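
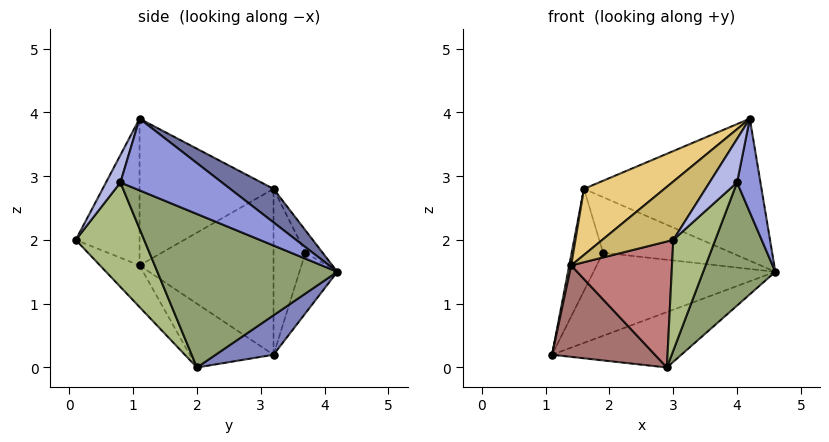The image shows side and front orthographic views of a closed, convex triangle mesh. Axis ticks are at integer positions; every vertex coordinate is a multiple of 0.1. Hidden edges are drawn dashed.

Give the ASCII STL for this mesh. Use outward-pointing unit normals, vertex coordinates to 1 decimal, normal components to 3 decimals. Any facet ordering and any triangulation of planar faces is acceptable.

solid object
 facet normal 0.145 0.594 0.791
  outer loop
   vertex 1.6 3.2 2.8
   vertex 4.2 1.1 3.9
   vertex 4.6 4.2 1.5
  endloop
 endfacet
 facet normal 0.198 0.443 -0.874
  outer loop
   vertex 2.9 2.0 0.0
   vertex 1.1 3.2 0.2
   vertex 4.6 4.2 1.5
  endloop
 endfacet
 facet normal 0.967 -0.223 -0.127
  outer loop
   vertex 4.0 0.8 2.9
   vertex 4.6 4.2 1.5
   vertex 4.2 1.1 3.9
  endloop
 endfacet
 facet normal 0.458 -0.873 0.170
  outer loop
   vertex 4.0 0.8 2.9
   vertex 4.2 1.1 3.9
   vertex 3.0 0.1 2.0
  endloop
 endfacet
 facet normal 0.828 -0.332 -0.452
  outer loop
   vertex 4.0 0.8 2.9
   vertex 2.9 2.0 0.0
   vertex 4.6 4.2 1.5
  endloop
 endfacet
 facet normal 0.750 -0.461 -0.475
  outer loop
   vertex 4.0 0.8 2.9
   vertex 3.0 0.1 2.0
   vertex 2.9 2.0 0.0
  endloop
 endfacet
 facet normal -0.200 0.959 -0.200
  outer loop
   vertex 1.9 3.7 1.8
   vertex 4.6 4.2 1.5
   vertex 1.1 3.2 0.2
  endloop
 endfacet
 facet normal -0.706 0.695 0.136
  outer loop
   vertex 1.9 3.7 1.8
   vertex 1.1 3.2 0.2
   vertex 1.6 3.2 2.8
  endloop
 endfacet
 facet normal -0.121 0.902 0.415
  outer loop
   vertex 1.9 3.7 1.8
   vertex 1.6 3.2 2.8
   vertex 4.6 4.2 1.5
  endloop
 endfacet
 facet normal -0.518 -0.577 0.631
  outer loop
   vertex 1.4 1.1 1.6
   vertex 3.0 0.1 2.0
   vertex 4.2 1.1 3.9
  endloop
 endfacet
 facet normal -0.593 -0.356 0.722
  outer loop
   vertex 1.4 1.1 1.6
   vertex 4.2 1.1 3.9
   vertex 1.6 3.2 2.8
  endloop
 endfacet
 facet normal -0.982 -0.014 0.189
  outer loop
   vertex 1.4 1.1 1.6
   vertex 1.6 3.2 2.8
   vertex 1.1 3.2 0.2
  endloop
 endfacet
 facet normal -0.440 -0.541 -0.717
  outer loop
   vertex 1.4 1.1 1.6
   vertex 1.1 3.2 0.2
   vertex 2.9 2.0 0.0
  endloop
 endfacet
 facet normal -0.276 -0.704 -0.655
  outer loop
   vertex 1.4 1.1 1.6
   vertex 2.9 2.0 0.0
   vertex 3.0 0.1 2.0
  endloop
 endfacet
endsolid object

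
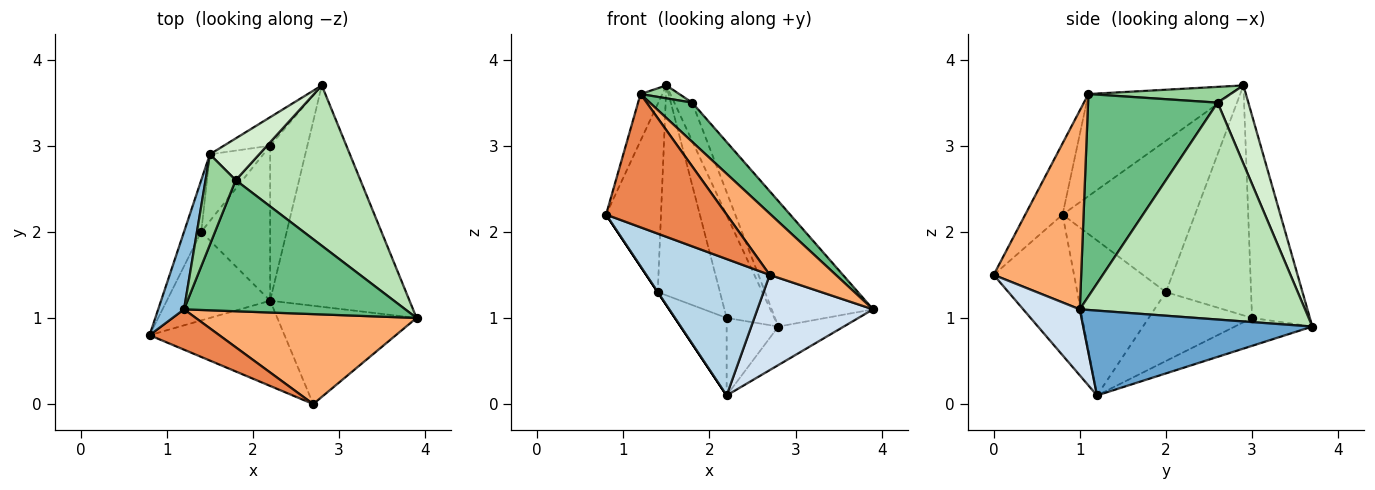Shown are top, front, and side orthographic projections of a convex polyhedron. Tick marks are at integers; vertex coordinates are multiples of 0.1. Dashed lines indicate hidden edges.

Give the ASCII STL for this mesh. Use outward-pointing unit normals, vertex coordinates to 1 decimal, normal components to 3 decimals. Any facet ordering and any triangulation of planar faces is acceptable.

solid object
 facet normal 0.514 0.147 -0.845
  outer loop
   vertex 2.2 1.2 0.1
   vertex 2.8 3.7 0.9
   vertex 3.9 1.0 1.1
  endloop
 endfacet
 facet normal -0.959 0.146 0.243
  outer loop
   vertex 1.2 1.1 3.6
   vertex 1.5 2.9 3.7
   vertex 0.8 0.8 2.2
  endloop
 endfacet
 facet normal -0.483 -0.742 -0.464
  outer loop
   vertex 2.7 0.0 1.5
   vertex 0.8 0.8 2.2
   vertex 2.2 1.2 0.1
  endloop
 endfacet
 facet normal 0.322 -0.659 -0.680
  outer loop
   vertex 2.7 0.0 1.5
   vertex 2.2 1.2 0.1
   vertex 3.9 1.0 1.1
  endloop
 endfacet
 facet normal -0.284 -0.918 0.278
  outer loop
   vertex 2.7 0.0 1.5
   vertex 1.2 1.1 3.6
   vertex 0.8 0.8 2.2
  endloop
 endfacet
 facet normal 0.597 -0.451 0.663
  outer loop
   vertex 2.7 0.0 1.5
   vertex 3.9 1.0 1.1
   vertex 1.2 1.1 3.6
  endloop
 endfacet
 facet normal -0.832 0.000 -0.555
  outer loop
   vertex 1.4 2.0 1.3
   vertex 2.2 1.2 0.1
   vertex 0.8 0.8 2.2
  endloop
 endfacet
 facet normal -0.919 0.381 -0.105
  outer loop
   vertex 1.4 2.0 1.3
   vertex 0.8 0.8 2.2
   vertex 1.5 2.9 3.7
  endloop
 endfacet
 facet normal 0.659 -0.216 0.720
  outer loop
   vertex 1.8 2.6 3.5
   vertex 1.2 1.1 3.6
   vertex 3.9 1.0 1.1
  endloop
 endfacet
 facet normal 0.460 -0.126 0.879
  outer loop
   vertex 1.8 2.6 3.5
   vertex 1.5 2.9 3.7
   vertex 1.2 1.1 3.6
  endloop
 endfacet
 facet normal 0.808 0.363 0.464
  outer loop
   vertex 1.8 2.6 3.5
   vertex 3.9 1.0 1.1
   vertex 2.8 3.7 0.9
  endloop
 endfacet
 facet normal 0.760 0.441 0.479
  outer loop
   vertex 1.8 2.6 3.5
   vertex 2.8 3.7 0.9
   vertex 1.5 2.9 3.7
  endloop
 endfacet
 facet normal -0.557 0.371 -0.743
  outer loop
   vertex 2.2 3.0 1.0
   vertex 2.8 3.7 0.9
   vertex 2.2 1.2 0.1
  endloop
 endfacet
 facet normal -0.667 0.333 -0.667
  outer loop
   vertex 2.2 3.0 1.0
   vertex 2.2 1.2 0.1
   vertex 1.4 2.0 1.3
  endloop
 endfacet
 facet normal -0.760 0.626 -0.174
  outer loop
   vertex 2.2 3.0 1.0
   vertex 1.5 2.9 3.7
   vertex 2.8 3.7 0.9
  endloop
 endfacet
 facet normal -0.794 0.580 -0.184
  outer loop
   vertex 2.2 3.0 1.0
   vertex 1.4 2.0 1.3
   vertex 1.5 2.9 3.7
  endloop
 endfacet
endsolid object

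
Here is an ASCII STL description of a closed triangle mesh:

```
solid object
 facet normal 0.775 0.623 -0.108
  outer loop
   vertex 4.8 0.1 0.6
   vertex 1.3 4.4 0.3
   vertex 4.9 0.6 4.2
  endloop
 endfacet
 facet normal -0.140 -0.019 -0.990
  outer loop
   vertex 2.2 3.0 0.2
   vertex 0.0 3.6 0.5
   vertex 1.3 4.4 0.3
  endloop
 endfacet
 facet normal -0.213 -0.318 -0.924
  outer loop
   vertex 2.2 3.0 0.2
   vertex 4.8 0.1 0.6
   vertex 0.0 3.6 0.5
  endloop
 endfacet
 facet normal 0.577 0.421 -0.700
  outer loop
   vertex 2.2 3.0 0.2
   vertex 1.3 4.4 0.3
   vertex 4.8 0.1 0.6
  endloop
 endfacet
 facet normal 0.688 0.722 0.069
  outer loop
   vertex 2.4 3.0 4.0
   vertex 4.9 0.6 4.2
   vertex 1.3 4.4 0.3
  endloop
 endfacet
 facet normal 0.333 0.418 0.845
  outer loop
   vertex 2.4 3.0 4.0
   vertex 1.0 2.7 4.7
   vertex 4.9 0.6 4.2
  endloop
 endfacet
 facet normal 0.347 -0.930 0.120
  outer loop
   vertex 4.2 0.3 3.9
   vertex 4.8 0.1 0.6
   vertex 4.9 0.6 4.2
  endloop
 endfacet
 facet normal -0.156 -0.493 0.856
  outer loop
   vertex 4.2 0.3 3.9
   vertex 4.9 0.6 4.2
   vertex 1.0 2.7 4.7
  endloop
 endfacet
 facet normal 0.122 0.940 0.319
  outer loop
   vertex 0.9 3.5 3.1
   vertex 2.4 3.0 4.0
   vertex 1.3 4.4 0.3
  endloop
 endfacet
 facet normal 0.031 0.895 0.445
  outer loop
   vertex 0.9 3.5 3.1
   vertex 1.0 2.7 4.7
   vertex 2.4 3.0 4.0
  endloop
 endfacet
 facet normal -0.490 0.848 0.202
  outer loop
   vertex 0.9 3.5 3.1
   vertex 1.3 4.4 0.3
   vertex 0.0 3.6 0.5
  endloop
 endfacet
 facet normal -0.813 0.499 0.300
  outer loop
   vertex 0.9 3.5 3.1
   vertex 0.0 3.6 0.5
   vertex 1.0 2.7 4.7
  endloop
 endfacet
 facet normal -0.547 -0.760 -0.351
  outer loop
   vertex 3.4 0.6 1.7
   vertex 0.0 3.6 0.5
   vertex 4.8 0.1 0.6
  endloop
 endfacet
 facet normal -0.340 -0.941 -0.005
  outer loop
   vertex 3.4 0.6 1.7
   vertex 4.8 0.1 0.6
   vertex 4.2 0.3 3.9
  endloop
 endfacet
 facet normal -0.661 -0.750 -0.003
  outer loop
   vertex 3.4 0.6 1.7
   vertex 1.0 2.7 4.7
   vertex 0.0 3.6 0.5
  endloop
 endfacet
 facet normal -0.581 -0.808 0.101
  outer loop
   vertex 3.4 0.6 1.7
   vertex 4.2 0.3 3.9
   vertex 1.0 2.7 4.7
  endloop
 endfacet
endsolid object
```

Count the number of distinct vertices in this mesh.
10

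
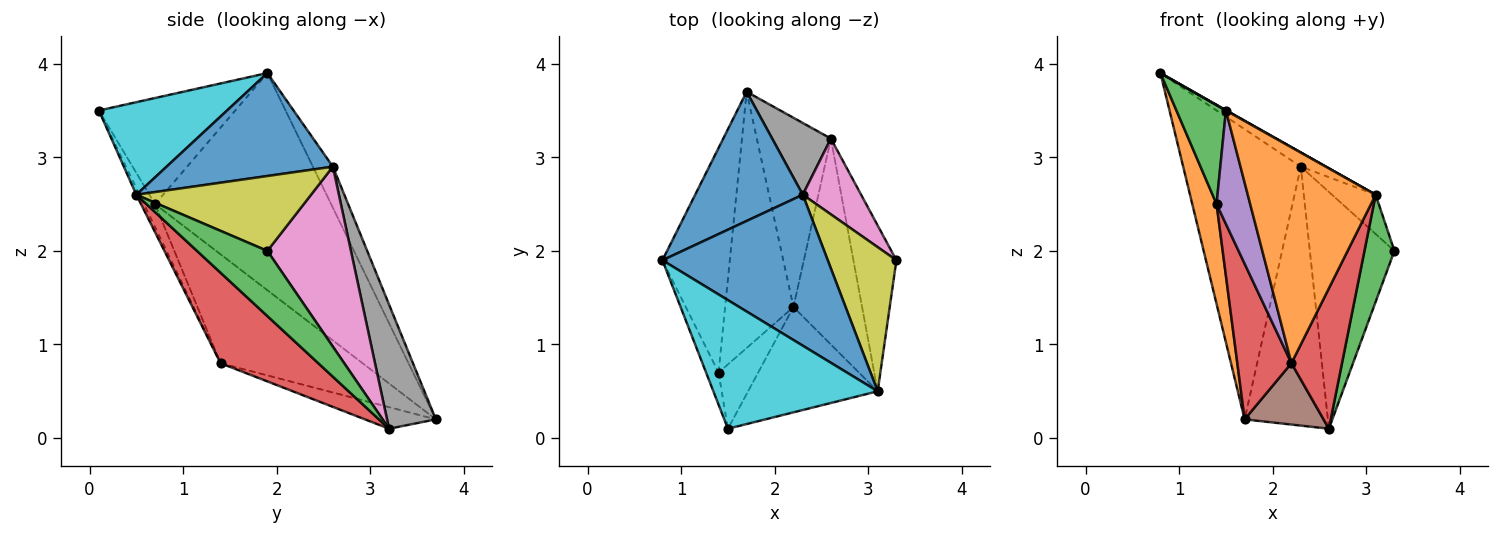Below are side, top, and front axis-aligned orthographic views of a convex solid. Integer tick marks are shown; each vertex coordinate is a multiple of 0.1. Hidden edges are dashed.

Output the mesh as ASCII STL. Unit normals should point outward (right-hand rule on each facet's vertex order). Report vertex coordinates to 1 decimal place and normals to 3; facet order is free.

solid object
 facet normal -0.153 0.903 0.402
  outer loop
   vertex 2.3 2.6 2.9
   vertex 1.7 3.7 0.2
   vertex 0.8 1.9 3.9
  endloop
 endfacet
 facet normal -0.947 -0.131 -0.294
  outer loop
   vertex 1.4 0.7 2.5
   vertex 0.8 1.9 3.9
   vertex 1.7 3.7 0.2
  endloop
 endfacet
 facet normal -0.934 -0.339 -0.110
  outer loop
   vertex 1.4 0.7 2.5
   vertex 1.5 0.1 3.5
   vertex 0.8 1.9 3.9
  endloop
 endfacet
 facet normal -0.806 -0.307 -0.506
  outer loop
   vertex 1.4 0.7 2.5
   vertex 1.7 3.7 0.2
   vertex 2.2 1.4 0.8
  endloop
 endfacet
 facet normal -0.276 -0.836 -0.474
  outer loop
   vertex 1.4 0.7 2.5
   vertex 2.2 1.4 0.8
   vertex 1.5 0.1 3.5
  endloop
 endfacet
 facet normal -0.267 -0.297 -0.917
  outer loop
   vertex 2.6 3.2 0.1
   vertex 2.2 1.4 0.8
   vertex 1.7 3.7 0.2
  endloop
 endfacet
 facet normal 0.685 0.694 0.222
  outer loop
   vertex 2.6 3.2 0.1
   vertex 2.3 2.6 2.9
   vertex 3.3 1.9 2.0
  endloop
 endfacet
 facet normal 0.492 0.839 0.232
  outer loop
   vertex 2.6 3.2 0.1
   vertex 1.7 3.7 0.2
   vertex 2.3 2.6 2.9
  endloop
 endfacet
 facet normal 0.725 0.181 0.665
  outer loop
   vertex 3.1 0.5 2.6
   vertex 3.3 1.9 2.0
   vertex 2.3 2.6 2.9
  endloop
 endfacet
 facet normal 0.491 -0.003 0.871
  outer loop
   vertex 3.1 0.5 2.6
   vertex 0.8 1.9 3.9
   vertex 1.5 0.1 3.5
  endloop
 endfacet
 facet normal 0.527 0.080 0.846
  outer loop
   vertex 3.1 0.5 2.6
   vertex 2.3 2.6 2.9
   vertex 0.8 1.9 3.9
  endloop
 endfacet
 facet normal -0.022 -0.899 -0.438
  outer loop
   vertex 3.1 0.5 2.6
   vertex 1.5 0.1 3.5
   vertex 2.2 1.4 0.8
  endloop
 endfacet
 facet normal 0.787 -0.335 -0.519
  outer loop
   vertex 3.1 0.5 2.6
   vertex 2.6 3.2 0.1
   vertex 3.3 1.9 2.0
  endloop
 endfacet
 facet normal 0.737 -0.381 -0.559
  outer loop
   vertex 3.1 0.5 2.6
   vertex 2.2 1.4 0.8
   vertex 2.6 3.2 0.1
  endloop
 endfacet
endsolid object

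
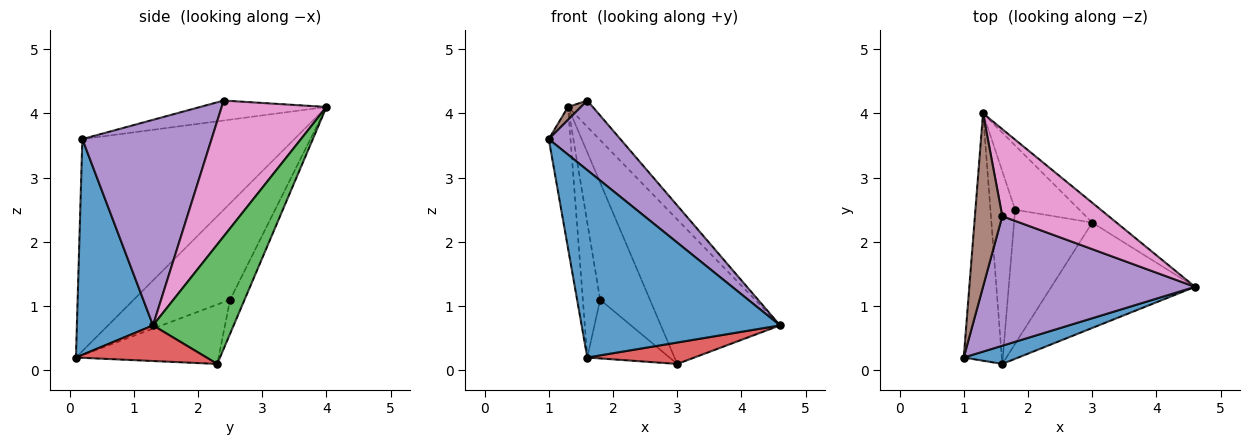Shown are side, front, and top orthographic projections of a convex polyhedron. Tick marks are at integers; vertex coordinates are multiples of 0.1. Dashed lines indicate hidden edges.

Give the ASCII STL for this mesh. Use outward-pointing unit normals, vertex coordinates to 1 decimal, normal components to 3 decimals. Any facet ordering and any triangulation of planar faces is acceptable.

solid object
 facet normal 0.357 -0.930 0.090
  outer loop
   vertex 1.6 0.1 0.2
   vertex 4.6 1.3 0.7
   vertex 1.0 0.2 3.6
  endloop
 endfacet
 facet normal -0.979 0.100 -0.176
  outer loop
   vertex 1.6 0.1 0.2
   vertex 1.0 0.2 3.6
   vertex 1.3 4.0 4.1
  endloop
 endfacet
 facet normal 0.557 0.823 -0.113
  outer loop
   vertex 3.0 2.3 0.1
   vertex 1.3 4.0 4.1
   vertex 4.6 1.3 0.7
  endloop
 endfacet
 facet normal 0.236 -0.194 -0.952
  outer loop
   vertex 3.0 2.3 0.1
   vertex 4.6 1.3 0.7
   vertex 1.6 0.1 0.2
  endloop
 endfacet
 facet normal 0.650 -0.360 0.670
  outer loop
   vertex 1.6 2.4 4.2
   vertex 1.0 0.2 3.6
   vertex 4.6 1.3 0.7
  endloop
 endfacet
 facet normal -0.588 -0.060 0.807
  outer loop
   vertex 1.6 2.4 4.2
   vertex 1.3 4.0 4.1
   vertex 1.0 0.2 3.6
  endloop
 endfacet
 facet normal 0.774 0.183 0.606
  outer loop
   vertex 1.6 2.4 4.2
   vertex 4.6 1.3 0.7
   vertex 1.3 4.0 4.1
  endloop
 endfacet
 facet normal -0.954 0.171 -0.245
  outer loop
   vertex 1.8 2.5 1.1
   vertex 1.6 0.1 0.2
   vertex 1.3 4.0 4.1
  endloop
 endfacet
 facet normal -0.247 0.850 -0.466
  outer loop
   vertex 1.8 2.5 1.1
   vertex 1.3 4.0 4.1
   vertex 3.0 2.3 0.1
  endloop
 endfacet
 facet normal -0.571 0.329 -0.752
  outer loop
   vertex 1.8 2.5 1.1
   vertex 3.0 2.3 0.1
   vertex 1.6 0.1 0.2
  endloop
 endfacet
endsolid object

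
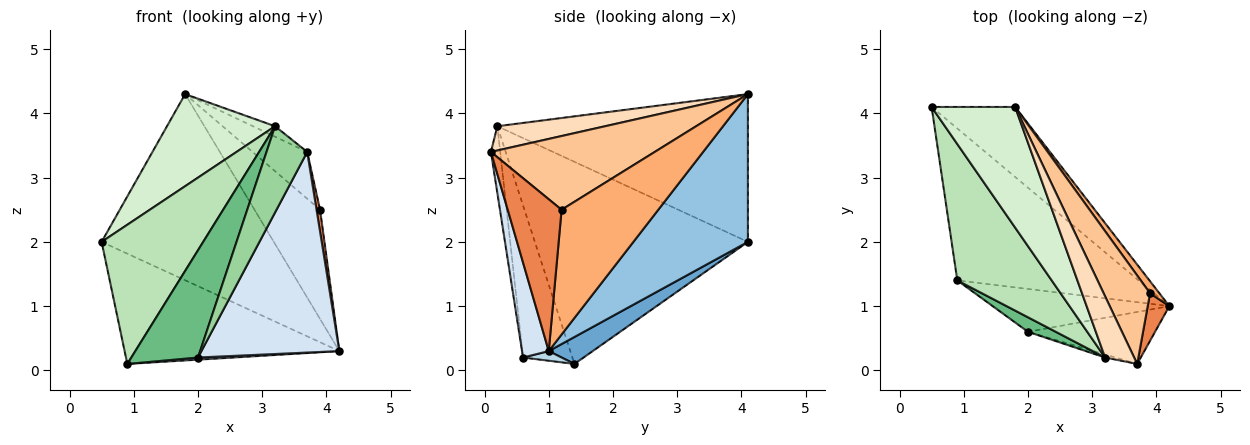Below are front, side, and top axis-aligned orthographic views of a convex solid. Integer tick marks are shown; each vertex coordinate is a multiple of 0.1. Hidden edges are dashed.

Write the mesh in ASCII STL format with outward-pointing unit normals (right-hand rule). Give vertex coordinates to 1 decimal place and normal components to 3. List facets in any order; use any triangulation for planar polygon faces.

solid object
 facet normal 0.119 0.583 -0.804
  outer loop
   vertex 0.9 1.4 0.1
   vertex 0.5 4.1 2.0
   vertex 4.2 1.0 0.3
  endloop
 endfacet
 facet normal 0.529 0.795 -0.299
  outer loop
   vertex 1.8 4.1 4.3
   vertex 4.2 1.0 0.3
   vertex 0.5 4.1 2.0
  endloop
 endfacet
 facet normal 0.054 -0.050 -0.997
  outer loop
   vertex 2.0 0.6 0.2
   vertex 0.9 1.4 0.1
   vertex 4.2 1.0 0.3
  endloop
 endfacet
 facet normal 0.184 -0.951 -0.247
  outer loop
   vertex 2.0 0.6 0.2
   vertex 4.2 1.0 0.3
   vertex 3.7 0.1 3.4
  endloop
 endfacet
 facet normal 0.988 -0.065 0.141
  outer loop
   vertex 3.9 1.2 2.5
   vertex 3.7 0.1 3.4
   vertex 4.2 1.0 0.3
  endloop
 endfacet
 facet normal 0.826 0.560 0.062
  outer loop
   vertex 3.9 1.2 2.5
   vertex 4.2 1.0 0.3
   vertex 1.8 4.1 4.3
  endloop
 endfacet
 facet normal 0.814 0.271 0.513
  outer loop
   vertex 3.9 1.2 2.5
   vertex 1.8 4.1 4.3
   vertex 3.7 0.1 3.4
  endloop
 endfacet
 facet normal 0.635 0.130 0.761
  outer loop
   vertex 3.2 0.2 3.8
   vertex 3.7 0.1 3.4
   vertex 1.8 4.1 4.3
  endloop
 endfacet
 facet normal -0.591 -0.799 0.108
  outer loop
   vertex 3.2 0.2 3.8
   vertex 0.9 1.4 0.1
   vertex 2.0 0.6 0.2
  endloop
 endfacet
 facet normal -0.222 -0.974 -0.034
  outer loop
   vertex 3.2 0.2 3.8
   vertex 2.0 0.6 0.2
   vertex 3.7 0.1 3.4
  endloop
 endfacet
 facet normal -0.832 -0.397 0.388
  outer loop
   vertex 3.2 0.2 3.8
   vertex 0.5 4.1 2.0
   vertex 0.9 1.4 0.1
  endloop
 endfacet
 facet normal -0.815 -0.352 0.461
  outer loop
   vertex 3.2 0.2 3.8
   vertex 1.8 4.1 4.3
   vertex 0.5 4.1 2.0
  endloop
 endfacet
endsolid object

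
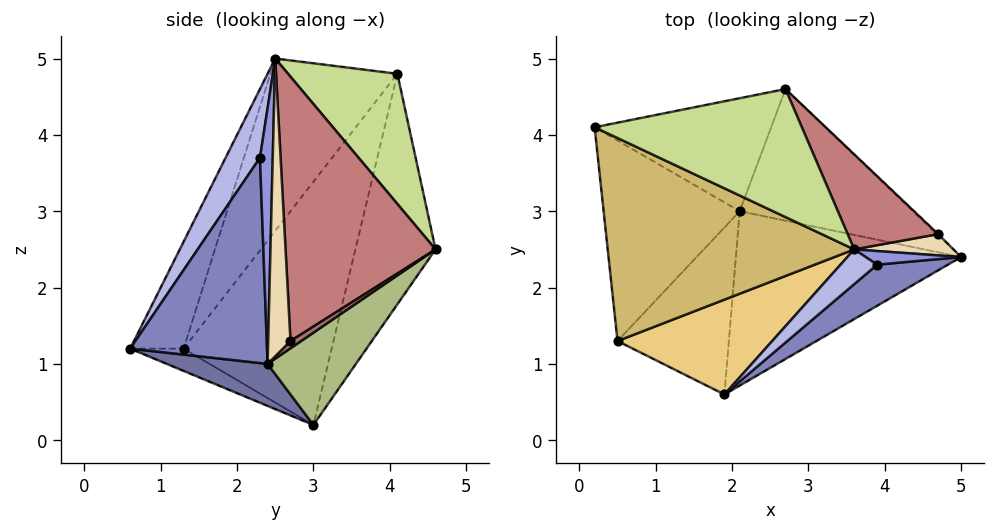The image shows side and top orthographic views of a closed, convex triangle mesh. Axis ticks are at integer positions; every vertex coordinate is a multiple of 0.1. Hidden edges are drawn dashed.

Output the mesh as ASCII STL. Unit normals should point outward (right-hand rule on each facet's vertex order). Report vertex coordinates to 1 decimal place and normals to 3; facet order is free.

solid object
 facet normal 0.169 -0.391 -0.905
  outer loop
   vertex 2.1 3.0 0.2
   vertex 5.0 2.4 1.0
   vertex 1.9 0.6 1.2
  endloop
 endfacet
 facet normal 0.503 -0.847 0.174
  outer loop
   vertex 3.9 2.3 3.7
   vertex 1.9 0.6 1.2
   vertex 5.0 2.4 1.0
  endloop
 endfacet
 facet normal 0.708 -0.655 0.264
  outer loop
   vertex 3.9 2.3 3.7
   vertex 5.0 2.4 1.0
   vertex 3.6 2.5 5.0
  endloop
 endfacet
 facet normal 0.442 -0.866 0.235
  outer loop
   vertex 3.9 2.3 3.7
   vertex 3.6 2.5 5.0
   vertex 1.9 0.6 1.2
  endloop
 endfacet
 facet normal -0.515 0.761 -0.395
  outer loop
   vertex 2.7 4.6 2.5
   vertex 2.1 3.0 0.2
   vertex 0.2 4.1 4.8
  endloop
 endfacet
 facet normal 0.317 0.738 -0.596
  outer loop
   vertex 2.7 4.6 2.5
   vertex 5.0 2.4 1.0
   vertex 2.1 3.0 0.2
  endloop
 endfacet
 facet normal 0.335 0.777 0.533
  outer loop
   vertex 2.7 4.6 2.5
   vertex 0.2 4.1 4.8
   vertex 3.6 2.5 5.0
  endloop
 endfacet
 facet normal -0.770 0.471 -0.431
  outer loop
   vertex 0.5 1.3 1.2
   vertex 0.2 4.1 4.8
   vertex 2.1 3.0 0.2
  endloop
 endfacet
 facet normal -0.183 -0.365 -0.913
  outer loop
   vertex 0.5 1.3 1.2
   vertex 2.1 3.0 0.2
   vertex 1.9 0.6 1.2
  endloop
 endfacet
 facet normal -0.383 -0.744 0.547
  outer loop
   vertex 0.5 1.3 1.2
   vertex 3.6 2.5 5.0
   vertex 0.2 4.1 4.8
  endloop
 endfacet
 facet normal -0.375 -0.751 0.543
  outer loop
   vertex 0.5 1.3 1.2
   vertex 1.9 0.6 1.2
   vertex 3.6 2.5 5.0
  endloop
 endfacet
 facet normal 0.802 0.535 0.267
  outer loop
   vertex 4.7 2.7 1.3
   vertex 3.6 2.5 5.0
   vertex 5.0 2.4 1.0
  endloop
 endfacet
 facet normal 0.656 0.749 -0.094
  outer loop
   vertex 4.7 2.7 1.3
   vertex 5.0 2.4 1.0
   vertex 2.7 4.6 2.5
  endloop
 endfacet
 facet normal 0.742 0.620 0.254
  outer loop
   vertex 4.7 2.7 1.3
   vertex 2.7 4.6 2.5
   vertex 3.6 2.5 5.0
  endloop
 endfacet
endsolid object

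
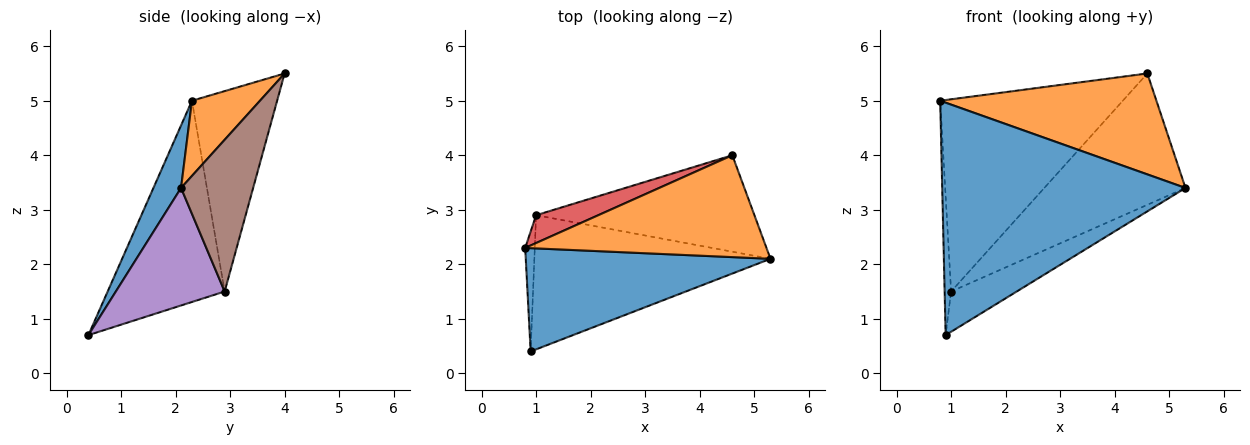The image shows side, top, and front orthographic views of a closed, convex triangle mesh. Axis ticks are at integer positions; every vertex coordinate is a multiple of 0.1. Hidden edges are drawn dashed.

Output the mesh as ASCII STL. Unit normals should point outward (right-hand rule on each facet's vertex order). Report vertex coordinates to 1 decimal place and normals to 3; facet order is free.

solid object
 facet normal 0.103 -0.909 0.404
  outer loop
   vertex 0.9 0.4 0.7
   vertex 5.3 2.1 3.4
   vertex 0.8 2.3 5.0
  endloop
 endfacet
 facet normal 0.216 -0.687 0.694
  outer loop
   vertex 4.6 4.0 5.5
   vertex 0.8 2.3 5.0
   vertex 5.3 2.1 3.4
  endloop
 endfacet
 facet normal -0.997 0.055 -0.048
  outer loop
   vertex 1.0 2.9 1.5
   vertex 0.9 0.4 0.7
   vertex 0.8 2.3 5.0
  endloop
 endfacet
 facet normal -0.419 0.899 0.130
  outer loop
   vertex 1.0 2.9 1.5
   vertex 0.8 2.3 5.0
   vertex 4.6 4.0 5.5
  endloop
 endfacet
 facet normal 0.430 0.259 -0.865
  outer loop
   vertex 1.0 2.9 1.5
   vertex 5.3 2.1 3.4
   vertex 0.9 0.4 0.7
  endloop
 endfacet
 facet normal 0.381 0.745 -0.547
  outer loop
   vertex 1.0 2.9 1.5
   vertex 4.6 4.0 5.5
   vertex 5.3 2.1 3.4
  endloop
 endfacet
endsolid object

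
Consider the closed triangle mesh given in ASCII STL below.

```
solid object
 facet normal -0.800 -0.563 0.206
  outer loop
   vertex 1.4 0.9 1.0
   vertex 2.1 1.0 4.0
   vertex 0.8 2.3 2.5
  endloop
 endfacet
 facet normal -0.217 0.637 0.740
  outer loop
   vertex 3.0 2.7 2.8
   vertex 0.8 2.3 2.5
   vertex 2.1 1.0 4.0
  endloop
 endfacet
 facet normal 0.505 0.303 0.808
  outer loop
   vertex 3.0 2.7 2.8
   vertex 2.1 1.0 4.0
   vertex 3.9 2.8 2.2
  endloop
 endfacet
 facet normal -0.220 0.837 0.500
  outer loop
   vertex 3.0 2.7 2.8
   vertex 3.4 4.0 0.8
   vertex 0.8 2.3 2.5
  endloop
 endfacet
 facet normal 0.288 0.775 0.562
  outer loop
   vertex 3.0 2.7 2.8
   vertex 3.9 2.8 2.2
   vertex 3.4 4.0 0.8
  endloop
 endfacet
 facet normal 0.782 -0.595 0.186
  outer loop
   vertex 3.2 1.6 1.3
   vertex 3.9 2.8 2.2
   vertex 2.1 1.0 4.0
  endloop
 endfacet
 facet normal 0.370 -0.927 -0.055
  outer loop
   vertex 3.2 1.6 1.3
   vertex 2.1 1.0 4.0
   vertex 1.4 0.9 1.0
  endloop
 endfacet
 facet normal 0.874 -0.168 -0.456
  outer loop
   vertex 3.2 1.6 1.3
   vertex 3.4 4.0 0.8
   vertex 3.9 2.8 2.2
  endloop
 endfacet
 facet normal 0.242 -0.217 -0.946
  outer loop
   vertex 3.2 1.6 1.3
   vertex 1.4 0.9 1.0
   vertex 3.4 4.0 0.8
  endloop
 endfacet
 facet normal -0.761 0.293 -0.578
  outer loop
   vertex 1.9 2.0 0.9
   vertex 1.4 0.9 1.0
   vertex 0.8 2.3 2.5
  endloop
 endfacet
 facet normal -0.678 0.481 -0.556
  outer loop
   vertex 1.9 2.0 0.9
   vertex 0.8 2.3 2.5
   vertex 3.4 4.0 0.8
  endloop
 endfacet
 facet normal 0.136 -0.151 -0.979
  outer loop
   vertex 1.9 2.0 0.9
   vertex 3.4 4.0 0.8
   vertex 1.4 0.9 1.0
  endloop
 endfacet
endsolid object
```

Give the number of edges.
18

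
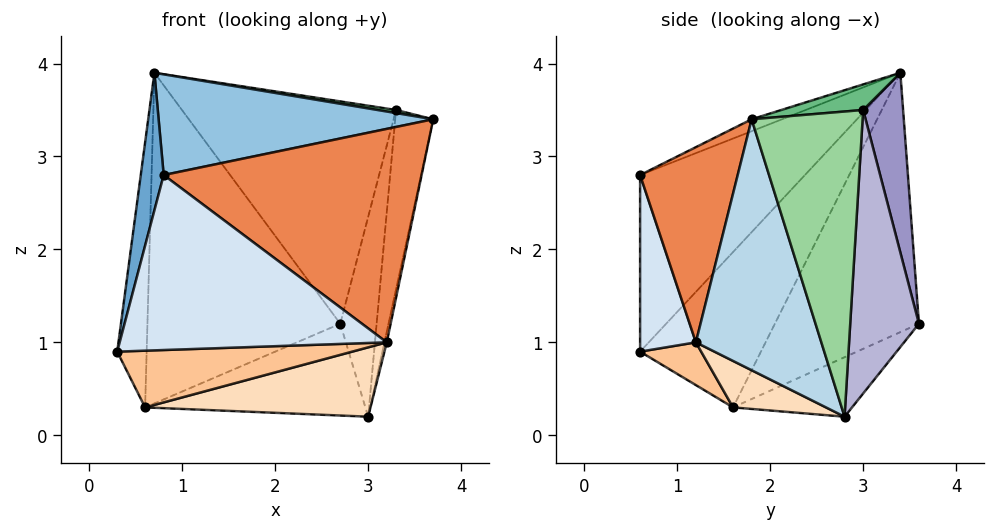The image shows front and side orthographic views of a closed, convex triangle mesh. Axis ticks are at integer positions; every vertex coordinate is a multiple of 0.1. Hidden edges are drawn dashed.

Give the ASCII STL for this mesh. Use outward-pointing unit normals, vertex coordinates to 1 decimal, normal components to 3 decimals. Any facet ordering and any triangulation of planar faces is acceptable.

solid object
 facet normal -0.958 -0.133 0.252
  outer loop
   vertex 0.8 0.6 2.8
   vertex 0.7 3.4 3.9
   vertex 0.3 0.6 0.9
  endloop
 endfacet
 facet normal -0.041 -0.367 0.929
  outer loop
   vertex 0.8 0.6 2.8
   vertex 3.7 1.8 3.4
   vertex 0.7 3.4 3.9
  endloop
 endfacet
 facet normal 0.978 0.018 -0.208
  outer loop
   vertex 3.2 1.2 1.0
   vertex 3.0 2.8 0.2
   vertex 3.7 1.8 3.4
  endloop
 endfacet
 facet normal 0.204 -0.977 -0.054
  outer loop
   vertex 3.2 1.2 1.0
   vertex 0.8 0.6 2.8
   vertex 0.3 0.6 0.9
  endloop
 endfacet
 facet normal 0.349 -0.924 0.158
  outer loop
   vertex 3.2 1.2 1.0
   vertex 3.7 1.8 3.4
   vertex 0.8 0.6 2.8
  endloop
 endfacet
 facet normal -0.968 0.236 -0.091
  outer loop
   vertex 0.6 1.6 0.3
   vertex 0.3 0.6 0.9
   vertex 0.7 3.4 3.9
  endloop
 endfacet
 facet normal 0.140 -0.540 -0.830
  outer loop
   vertex 0.6 1.6 0.3
   vertex 3.2 1.2 1.0
   vertex 0.3 0.6 0.9
  endloop
 endfacet
 facet normal 0.174 -0.423 -0.889
  outer loop
   vertex 0.6 1.6 0.3
   vertex 3.0 2.8 0.2
   vertex 3.2 1.2 1.0
  endloop
 endfacet
 facet normal 0.147 -0.033 0.989
  outer loop
   vertex 3.3 3.0 3.5
   vertex 0.7 3.4 3.9
   vertex 3.7 1.8 3.4
  endloop
 endfacet
 facet normal 0.941 0.322 -0.105
  outer loop
   vertex 3.3 3.0 3.5
   vertex 3.7 1.8 3.4
   vertex 3.0 2.8 0.2
  endloop
 endfacet
 facet normal -0.559 0.748 -0.358
  outer loop
   vertex 2.7 3.6 1.2
   vertex 0.6 1.6 0.3
   vertex 0.7 3.4 3.9
  endloop
 endfacet
 facet normal -0.363 0.672 -0.646
  outer loop
   vertex 2.7 3.6 1.2
   vertex 3.0 2.8 0.2
   vertex 0.6 1.6 0.3
  endloop
 endfacet
 facet normal 0.179 0.962 0.204
  outer loop
   vertex 2.7 3.6 1.2
   vertex 0.7 3.4 3.9
   vertex 3.3 3.0 3.5
  endloop
 endfacet
 facet normal 0.879 0.465 -0.108
  outer loop
   vertex 2.7 3.6 1.2
   vertex 3.3 3.0 3.5
   vertex 3.0 2.8 0.2
  endloop
 endfacet
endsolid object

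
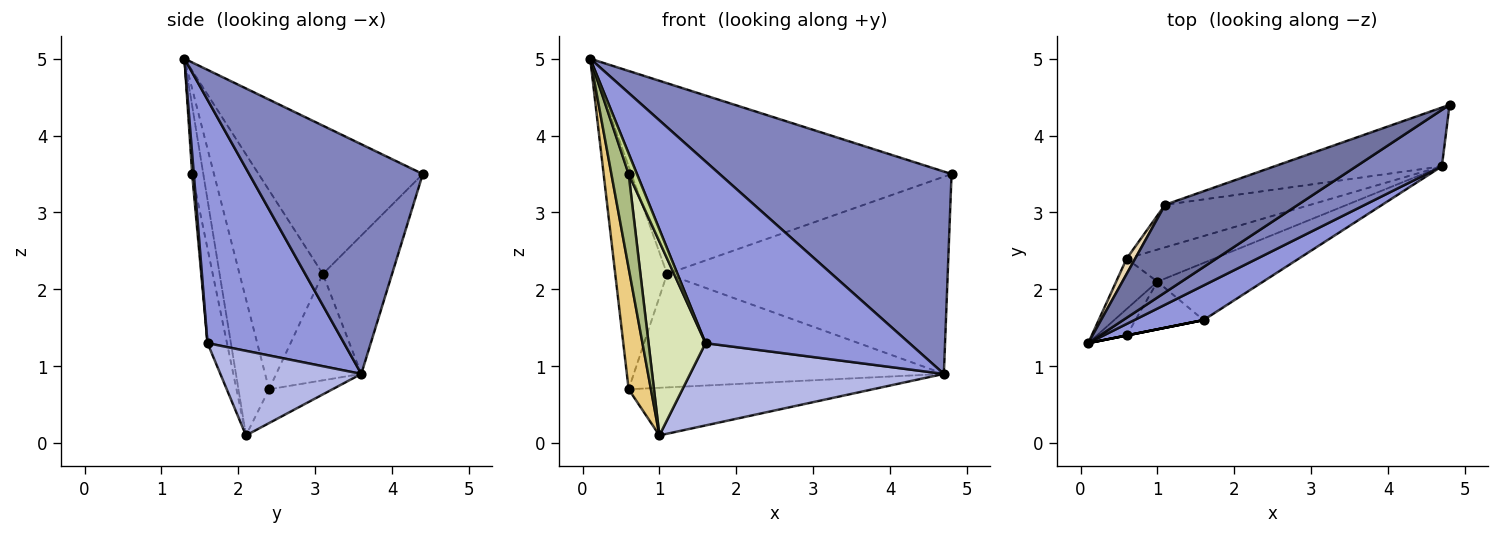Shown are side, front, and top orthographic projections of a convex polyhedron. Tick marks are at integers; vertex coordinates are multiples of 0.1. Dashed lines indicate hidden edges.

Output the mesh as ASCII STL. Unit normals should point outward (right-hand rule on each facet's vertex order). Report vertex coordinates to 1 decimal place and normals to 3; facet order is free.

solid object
 facet normal -0.422 0.824 0.379
  outer loop
   vertex 1.1 3.1 2.2
   vertex 0.1 1.3 5.0
   vertex 4.8 4.4 3.5
  endloop
 endfacet
 facet normal 0.585 -0.781 0.218
  outer loop
   vertex 4.7 3.6 0.9
   vertex 4.8 4.4 3.5
   vertex 0.1 1.3 5.0
  endloop
 endfacet
 facet normal 0.550 -0.821 0.156
  outer loop
   vertex 4.7 3.6 0.9
   vertex 0.1 1.3 5.0
   vertex 1.6 1.6 1.3
  endloop
 endfacet
 facet normal 0.415 -0.747 -0.519
  outer loop
   vertex 4.7 3.6 0.9
   vertex 1.6 1.6 1.3
   vertex 1.0 2.1 0.1
  endloop
 endfacet
 facet normal -0.230 0.933 -0.278
  outer loop
   vertex 4.7 3.6 0.9
   vertex 1.1 3.1 2.2
   vertex 4.8 4.4 3.5
  endloop
 endfacet
 facet normal -0.528 -0.818 -0.230
  outer loop
   vertex 0.6 1.4 3.5
   vertex 0.1 1.3 5.0
   vertex 1.0 2.1 0.1
  endloop
 endfacet
 facet normal 0.196 -0.981 0.000
  outer loop
   vertex 0.6 1.4 3.5
   vertex 1.6 1.6 1.3
   vertex 0.1 1.3 5.0
  endloop
 endfacet
 facet normal -0.315 -0.922 -0.227
  outer loop
   vertex 0.6 1.4 3.5
   vertex 1.0 2.1 0.1
   vertex 1.6 1.6 1.3
  endloop
 endfacet
 facet normal -0.211 0.811 -0.546
  outer loop
   vertex 0.6 2.4 0.7
   vertex 4.7 3.6 0.9
   vertex 1.0 2.1 0.1
  endloop
 endfacet
 facet normal -0.249 0.907 -0.340
  outer loop
   vertex 0.6 2.4 0.7
   vertex 1.1 3.1 2.2
   vertex 4.7 3.6 0.9
  endloop
 endfacet
 facet normal -0.785 -0.572 -0.238
  outer loop
   vertex 0.6 2.4 0.7
   vertex 1.0 2.1 0.1
   vertex 0.1 1.3 5.0
  endloop
 endfacet
 facet normal -0.848 0.528 0.036
  outer loop
   vertex 0.6 2.4 0.7
   vertex 0.1 1.3 5.0
   vertex 1.1 3.1 2.2
  endloop
 endfacet
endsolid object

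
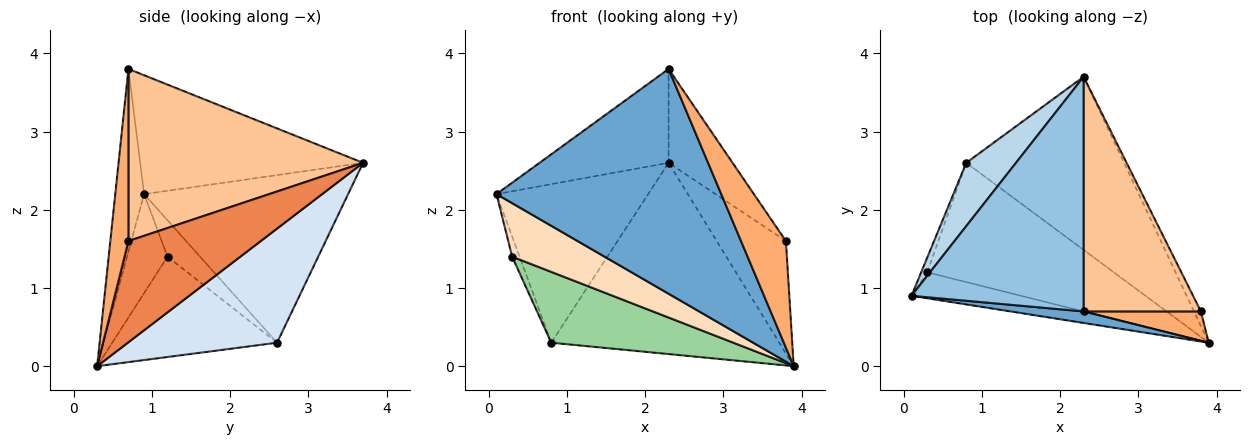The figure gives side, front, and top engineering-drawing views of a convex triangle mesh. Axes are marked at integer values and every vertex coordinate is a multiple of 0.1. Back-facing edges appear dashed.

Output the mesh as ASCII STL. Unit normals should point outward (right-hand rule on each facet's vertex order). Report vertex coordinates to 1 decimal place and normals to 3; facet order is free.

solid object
 facet normal -0.127 -0.991 0.051
  outer loop
   vertex 2.3 0.7 3.8
   vertex 0.1 0.9 2.2
   vertex 3.9 0.3 0.0
  endloop
 endfacet
 facet normal -0.540 0.313 0.781
  outer loop
   vertex 2.3 0.7 3.8
   vertex 2.3 3.7 2.6
   vertex 0.1 0.9 2.2
  endloop
 endfacet
 facet normal -0.781 0.580 0.232
  outer loop
   vertex 0.8 2.6 0.3
   vertex 0.1 0.9 2.2
   vertex 2.3 3.7 2.6
  endloop
 endfacet
 facet normal 0.437 0.667 -0.604
  outer loop
   vertex 0.8 2.6 0.3
   vertex 2.3 3.7 2.6
   vertex 3.9 0.3 0.0
  endloop
 endfacet
 facet normal 0.885 0.462 -0.060
  outer loop
   vertex 3.8 0.7 1.6
   vertex 3.9 0.3 0.0
   vertex 2.3 3.7 2.6
  endloop
 endfacet
 facet normal 0.363 -0.898 0.247
  outer loop
   vertex 3.8 0.7 1.6
   vertex 2.3 0.7 3.8
   vertex 3.9 0.3 0.0
  endloop
 endfacet
 facet normal 0.806 0.220 0.550
  outer loop
   vertex 3.8 0.7 1.6
   vertex 2.3 3.7 2.6
   vertex 2.3 0.7 3.8
  endloop
 endfacet
 facet normal -0.367 -0.837 -0.406
  outer loop
   vertex 0.3 1.2 1.4
   vertex 3.9 0.3 0.0
   vertex 0.1 0.9 2.2
  endloop
 endfacet
 facet normal -0.963 0.219 -0.158
  outer loop
   vertex 0.3 1.2 1.4
   vertex 0.1 0.9 2.2
   vertex 0.8 2.6 0.3
  endloop
 endfacet
 facet normal -0.419 -0.463 -0.781
  outer loop
   vertex 0.3 1.2 1.4
   vertex 0.8 2.6 0.3
   vertex 3.9 0.3 0.0
  endloop
 endfacet
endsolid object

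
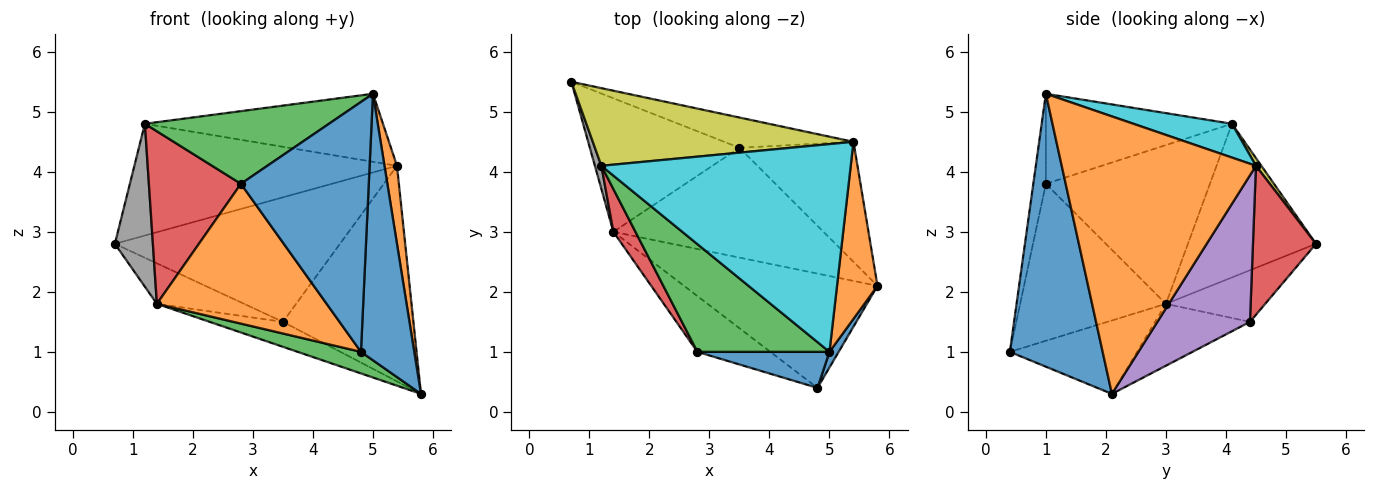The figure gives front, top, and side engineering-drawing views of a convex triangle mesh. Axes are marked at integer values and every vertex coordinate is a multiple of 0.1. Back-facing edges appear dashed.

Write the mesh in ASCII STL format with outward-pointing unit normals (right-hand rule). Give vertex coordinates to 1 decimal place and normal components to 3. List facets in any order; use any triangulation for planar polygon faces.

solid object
 facet normal 0.867 -0.498 0.029
  outer loop
   vertex 5.0 1.0 5.3
   vertex 4.8 0.4 1.0
   vertex 5.8 2.1 0.3
  endloop
 endfacet
 facet normal 0.988 -0.063 0.144
  outer loop
   vertex 5.4 4.5 4.1
   vertex 5.0 1.0 5.3
   vertex 5.8 2.1 0.3
  endloop
 endfacet
 facet normal -0.349 -0.174 -0.921
  outer loop
   vertex 1.4 3.0 1.8
   vertex 5.8 2.1 0.3
   vertex 4.8 0.4 1.0
  endloop
 endfacet
 facet normal 0.263 0.938 -0.228
  outer loop
   vertex 3.5 4.4 1.5
   vertex 0.7 5.5 2.8
   vertex 5.4 4.5 4.1
  endloop
 endfacet
 facet normal 0.527 0.743 -0.414
  outer loop
   vertex 3.5 4.4 1.5
   vertex 5.4 4.5 4.1
   vertex 5.8 2.1 0.3
  endloop
 endfacet
 facet normal -0.314 0.276 -0.909
  outer loop
   vertex 3.5 4.4 1.5
   vertex 1.4 3.0 1.8
   vertex 0.7 5.5 2.8
  endloop
 endfacet
 facet normal -0.276 0.213 -0.937
  outer loop
   vertex 3.5 4.4 1.5
   vertex 5.8 2.1 0.3
   vertex 1.4 3.0 1.8
  endloop
 endfacet
 facet normal -0.958 -0.284 0.040
  outer loop
   vertex 1.2 4.1 4.8
   vertex 0.7 5.5 2.8
   vertex 1.4 3.0 1.8
  endloop
 endfacet
 facet normal 0.017 0.821 0.571
  outer loop
   vertex 1.2 4.1 4.8
   vertex 5.4 4.5 4.1
   vertex 0.7 5.5 2.8
  endloop
 endfacet
 facet normal 0.128 0.309 0.943
  outer loop
   vertex 1.2 4.1 4.8
   vertex 5.0 1.0 5.3
   vertex 5.4 4.5 4.1
  endloop
 endfacet
 facet normal -0.097 -0.985 0.142
  outer loop
   vertex 2.8 1.0 3.8
   vertex 4.8 0.4 1.0
   vertex 5.0 1.0 5.3
  endloop
 endfacet
 facet normal -0.623 -0.726 -0.290
  outer loop
   vertex 2.8 1.0 3.8
   vertex 1.4 3.0 1.8
   vertex 4.8 0.4 1.0
  endloop
 endfacet
 facet normal -0.492 -0.487 0.722
  outer loop
   vertex 2.8 1.0 3.8
   vertex 5.0 1.0 5.3
   vertex 1.2 4.1 4.8
  endloop
 endfacet
 facet normal -0.866 -0.486 0.120
  outer loop
   vertex 2.8 1.0 3.8
   vertex 1.2 4.1 4.8
   vertex 1.4 3.0 1.8
  endloop
 endfacet
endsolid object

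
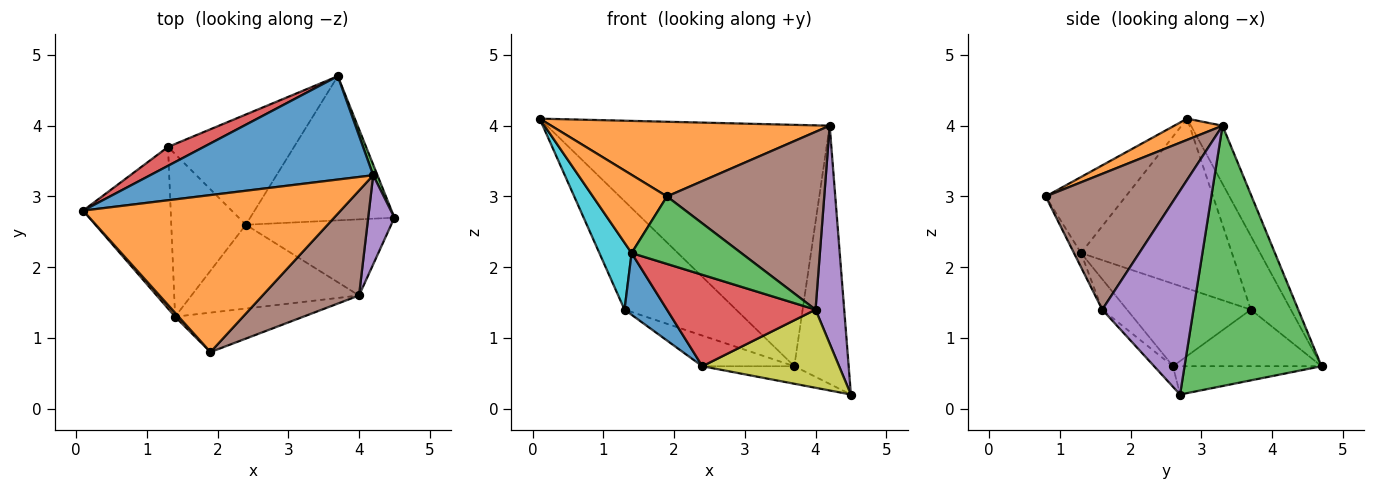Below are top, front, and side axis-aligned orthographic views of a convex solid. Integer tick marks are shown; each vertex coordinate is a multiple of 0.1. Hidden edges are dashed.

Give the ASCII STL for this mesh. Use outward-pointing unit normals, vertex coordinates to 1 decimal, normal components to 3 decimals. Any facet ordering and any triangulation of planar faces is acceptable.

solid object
 facet normal -0.102 0.914 0.392
  outer loop
   vertex 4.2 3.3 4.0
   vertex 3.7 4.7 0.6
   vertex 0.1 2.8 4.1
  endloop
 endfacet
 facet normal 0.074 -0.428 0.900
  outer loop
   vertex 4.2 3.3 4.0
   vertex 0.1 2.8 4.1
   vertex 1.9 0.8 3.0
  endloop
 endfacet
 facet normal 0.929 0.369 0.015
  outer loop
   vertex 4.2 3.3 4.0
   vertex 4.5 2.7 0.2
   vertex 3.7 4.7 0.6
  endloop
 endfacet
 facet normal -0.333 0.929 0.162
  outer loop
   vertex 1.3 3.7 1.4
   vertex 0.1 2.8 4.1
   vertex 3.7 4.7 0.6
  endloop
 endfacet
 facet normal 0.947 -0.298 0.122
  outer loop
   vertex 4.0 1.6 1.4
   vertex 4.5 2.7 0.2
   vertex 4.2 3.3 4.0
  endloop
 endfacet
 facet normal 0.582 -0.701 0.413
  outer loop
   vertex 4.0 1.6 1.4
   vertex 4.2 3.3 4.0
   vertex 1.9 0.8 3.0
  endloop
 endfacet
 facet normal -0.191 0.118 -0.974
  outer loop
   vertex 2.4 2.6 0.6
   vertex 3.7 4.7 0.6
   vertex 4.5 2.7 0.2
  endloop
 endfacet
 facet normal -0.397 0.246 -0.884
  outer loop
   vertex 2.4 2.6 0.6
   vertex 1.3 3.7 1.4
   vertex 3.7 4.7 0.6
  endloop
 endfacet
 facet normal -0.098 -0.713 -0.694
  outer loop
   vertex 2.4 2.6 0.6
   vertex 4.5 2.7 0.2
   vertex 4.0 1.6 1.4
  endloop
 endfacet
 facet normal -0.873 -0.186 -0.450
  outer loop
   vertex 1.4 1.3 2.2
   vertex 0.1 2.8 4.1
   vertex 1.3 3.7 1.4
  endloop
 endfacet
 facet normal -0.719 -0.247 -0.650
  outer loop
   vertex 1.4 1.3 2.2
   vertex 1.3 3.7 1.4
   vertex 2.4 2.6 0.6
  endloop
 endfacet
 facet normal -0.733 -0.679 0.034
  outer loop
   vertex 1.4 1.3 2.2
   vertex 1.9 0.8 3.0
   vertex 0.1 2.8 4.1
  endloop
 endfacet
 facet normal -0.056 -0.862 -0.504
  outer loop
   vertex 1.4 1.3 2.2
   vertex 4.0 1.6 1.4
   vertex 1.9 0.8 3.0
  endloop
 endfacet
 facet normal -0.122 -0.732 -0.671
  outer loop
   vertex 1.4 1.3 2.2
   vertex 2.4 2.6 0.6
   vertex 4.0 1.6 1.4
  endloop
 endfacet
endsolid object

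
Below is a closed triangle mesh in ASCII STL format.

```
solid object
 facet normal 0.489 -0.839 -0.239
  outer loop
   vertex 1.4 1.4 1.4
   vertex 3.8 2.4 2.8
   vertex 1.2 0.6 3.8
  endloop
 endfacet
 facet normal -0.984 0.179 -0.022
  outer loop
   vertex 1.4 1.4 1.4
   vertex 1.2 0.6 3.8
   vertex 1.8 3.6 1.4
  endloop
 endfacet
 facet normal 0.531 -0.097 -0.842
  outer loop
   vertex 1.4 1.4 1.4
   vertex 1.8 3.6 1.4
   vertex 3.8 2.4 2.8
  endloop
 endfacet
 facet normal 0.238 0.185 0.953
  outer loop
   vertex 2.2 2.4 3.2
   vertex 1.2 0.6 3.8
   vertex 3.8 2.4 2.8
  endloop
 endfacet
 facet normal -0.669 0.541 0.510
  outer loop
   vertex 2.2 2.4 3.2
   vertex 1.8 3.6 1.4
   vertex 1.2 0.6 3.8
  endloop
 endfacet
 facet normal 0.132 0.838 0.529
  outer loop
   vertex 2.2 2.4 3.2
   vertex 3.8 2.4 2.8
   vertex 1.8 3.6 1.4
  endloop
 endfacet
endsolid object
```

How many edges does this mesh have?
9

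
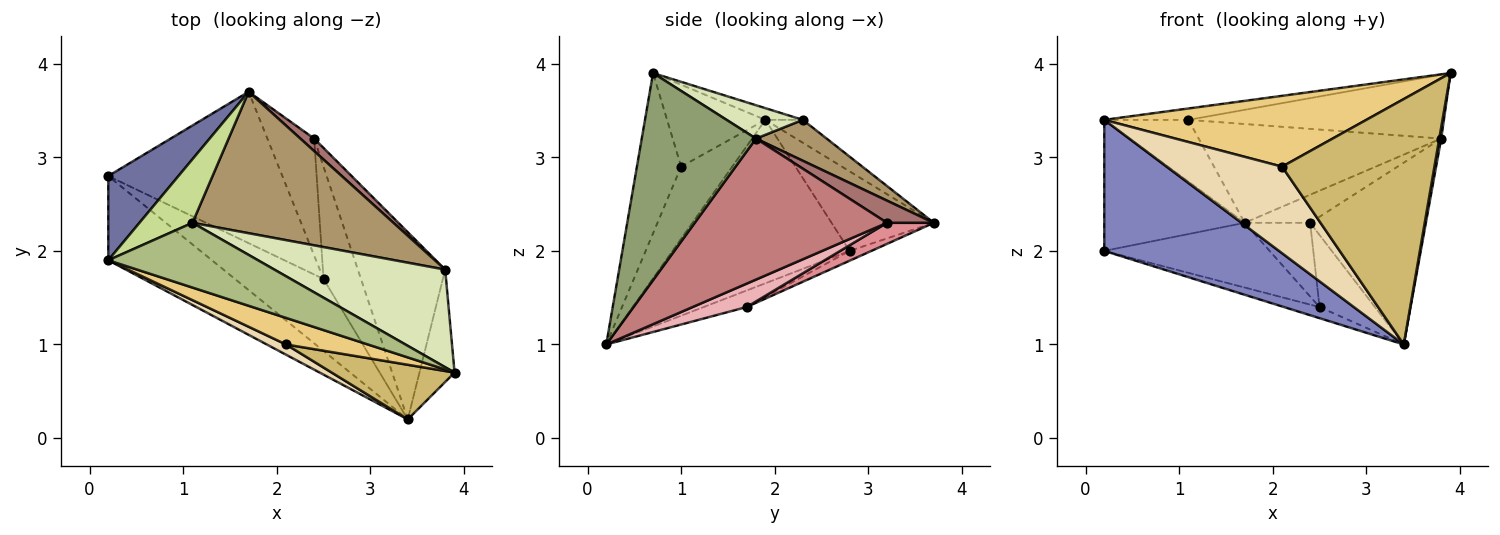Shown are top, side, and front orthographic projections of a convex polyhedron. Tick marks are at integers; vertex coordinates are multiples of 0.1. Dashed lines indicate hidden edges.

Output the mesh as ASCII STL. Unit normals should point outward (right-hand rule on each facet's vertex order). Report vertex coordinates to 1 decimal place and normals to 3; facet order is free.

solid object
 facet normal -0.523 0.717 0.461
  outer loop
   vertex 0.2 1.9 3.4
   vertex 1.7 3.7 2.3
   vertex 0.2 2.8 2.0
  endloop
 endfacet
 facet normal -0.649 -0.640 -0.412
  outer loop
   vertex 0.2 1.9 3.4
   vertex 0.2 2.8 2.0
   vertex 3.4 0.2 1.0
  endloop
 endfacet
 facet normal -0.052 0.392 -0.918
  outer loop
   vertex 2.5 1.7 1.4
   vertex 0.2 2.8 2.0
   vertex 1.7 3.7 2.3
  endloop
 endfacet
 facet normal -0.182 0.150 -0.972
  outer loop
   vertex 2.5 1.7 1.4
   vertex 3.4 0.2 1.0
   vertex 0.2 2.8 2.0
  endloop
 endfacet
 facet normal 0.986 -0.017 -0.167
  outer loop
   vertex 3.8 1.8 3.2
   vertex 3.9 0.7 3.9
   vertex 3.4 0.2 1.0
  endloop
 endfacet
 facet normal -0.077 0.173 0.982
  outer loop
   vertex 1.1 2.3 3.4
   vertex 0.2 1.9 3.4
   vertex 3.9 0.7 3.9
  endloop
 endfacet
 facet normal -0.296 0.665 0.685
  outer loop
   vertex 1.1 2.3 3.4
   vertex 1.7 3.7 2.3
   vertex 0.2 1.9 3.4
  endloop
 endfacet
 facet normal 0.161 0.540 0.826
  outer loop
   vertex 1.1 2.3 3.4
   vertex 3.9 0.7 3.9
   vertex 3.8 1.8 3.2
  endloop
 endfacet
 facet normal 0.165 0.565 0.809
  outer loop
   vertex 1.1 2.3 3.4
   vertex 3.8 1.8 3.2
   vertex 1.7 3.7 2.3
  endloop
 endfacet
 facet normal -0.273 -0.939 0.209
  outer loop
   vertex 2.1 1.0 2.9
   vertex 3.4 0.2 1.0
   vertex 3.9 0.7 3.9
  endloop
 endfacet
 facet normal -0.331 -0.883 0.331
  outer loop
   vertex 2.1 1.0 2.9
   vertex 3.9 0.7 3.9
   vertex 0.2 1.9 3.4
  endloop
 endfacet
 facet normal -0.402 -0.909 0.108
  outer loop
   vertex 2.1 1.0 2.9
   vertex 0.2 1.9 3.4
   vertex 3.4 0.2 1.0
  endloop
 endfacet
 facet normal 0.547 0.765 0.340
  outer loop
   vertex 2.4 3.2 2.3
   vertex 1.7 3.7 2.3
   vertex 3.8 1.8 3.2
  endloop
 endfacet
 facet normal 0.757 0.455 -0.469
  outer loop
   vertex 2.4 3.2 2.3
   vertex 3.8 1.8 3.2
   vertex 3.4 0.2 1.0
  endloop
 endfacet
 facet normal 0.356 0.498 -0.791
  outer loop
   vertex 2.4 3.2 2.3
   vertex 2.5 1.7 1.4
   vertex 1.7 3.7 2.3
  endloop
 endfacet
 facet normal 0.466 0.478 -0.745
  outer loop
   vertex 2.4 3.2 2.3
   vertex 3.4 0.2 1.0
   vertex 2.5 1.7 1.4
  endloop
 endfacet
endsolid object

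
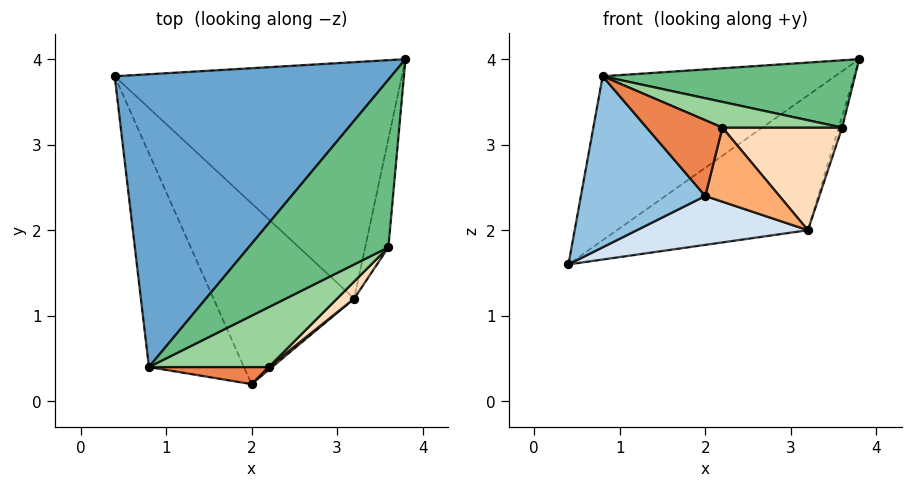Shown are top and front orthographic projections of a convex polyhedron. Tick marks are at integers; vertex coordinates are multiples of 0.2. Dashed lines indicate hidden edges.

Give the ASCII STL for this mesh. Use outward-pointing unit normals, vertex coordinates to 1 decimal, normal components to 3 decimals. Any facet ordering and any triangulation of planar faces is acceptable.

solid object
 facet normal -0.542 0.411 0.733
  outer loop
   vertex 0.8 0.4 3.8
   vertex 3.8 4.0 4.0
   vertex 0.4 3.8 1.6
  endloop
 endfacet
 facet normal -0.712 -0.438 -0.548
  outer loop
   vertex 0.8 0.4 3.8
   vertex 0.4 3.8 1.6
   vertex 2.0 0.2 2.4
  endloop
 endfacet
 facet normal 0.504 0.428 -0.750
  outer loop
   vertex 3.2 1.2 2.0
   vertex 0.4 3.8 1.6
   vertex 3.8 4.0 4.0
  endloop
 endfacet
 facet normal -0.104 -0.259 -0.960
  outer loop
   vertex 3.2 1.2 2.0
   vertex 2.0 0.2 2.4
   vertex 0.4 3.8 1.6
  endloop
 endfacet
 facet normal 0.094 -0.971 0.219
  outer loop
   vertex 2.2 0.4 3.2
   vertex 0.8 0.4 3.8
   vertex 2.0 0.2 2.4
  endloop
 endfacet
 facet normal 0.646 -0.763 0.029
  outer loop
   vertex 2.2 0.4 3.2
   vertex 2.0 0.2 2.4
   vertex 3.2 1.2 2.0
  endloop
 endfacet
 facet normal 0.943 0.035 -0.332
  outer loop
   vertex 3.6 1.8 3.2
   vertex 3.2 1.2 2.0
   vertex 3.8 4.0 4.0
  endloop
 endfacet
 facet normal 0.702 -0.702 0.117
  outer loop
   vertex 3.6 1.8 3.2
   vertex 2.2 0.4 3.2
   vertex 3.2 1.2 2.0
  endloop
 endfacet
 facet normal 0.359 -0.348 0.866
  outer loop
   vertex 3.6 1.8 3.2
   vertex 3.8 4.0 4.0
   vertex 0.8 0.4 3.8
  endloop
 endfacet
 facet normal 0.367 -0.367 0.855
  outer loop
   vertex 3.6 1.8 3.2
   vertex 0.8 0.4 3.8
   vertex 2.2 0.4 3.2
  endloop
 endfacet
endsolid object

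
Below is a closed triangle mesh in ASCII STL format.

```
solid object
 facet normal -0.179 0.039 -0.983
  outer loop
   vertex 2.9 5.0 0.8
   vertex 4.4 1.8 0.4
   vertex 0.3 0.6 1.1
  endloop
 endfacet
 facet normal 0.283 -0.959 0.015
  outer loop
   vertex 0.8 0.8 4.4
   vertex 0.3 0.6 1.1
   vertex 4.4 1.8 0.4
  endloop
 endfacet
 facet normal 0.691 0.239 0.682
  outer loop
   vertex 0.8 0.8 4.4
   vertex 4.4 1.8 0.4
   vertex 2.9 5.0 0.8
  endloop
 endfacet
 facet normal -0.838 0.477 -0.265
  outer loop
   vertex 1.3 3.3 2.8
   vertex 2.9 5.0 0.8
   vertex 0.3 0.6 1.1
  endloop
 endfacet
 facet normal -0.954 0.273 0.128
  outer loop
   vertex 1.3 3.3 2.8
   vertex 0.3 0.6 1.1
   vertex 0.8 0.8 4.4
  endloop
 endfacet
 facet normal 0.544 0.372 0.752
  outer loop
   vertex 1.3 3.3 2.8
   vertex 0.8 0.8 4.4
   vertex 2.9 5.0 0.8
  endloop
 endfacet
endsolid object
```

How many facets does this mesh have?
6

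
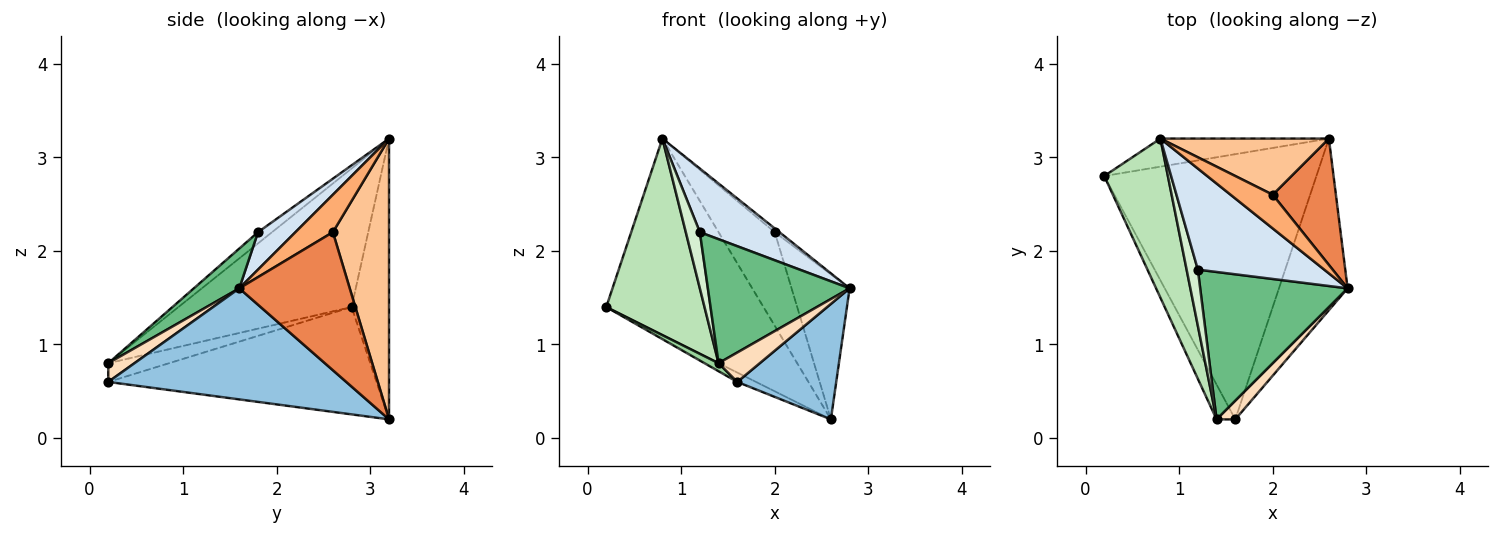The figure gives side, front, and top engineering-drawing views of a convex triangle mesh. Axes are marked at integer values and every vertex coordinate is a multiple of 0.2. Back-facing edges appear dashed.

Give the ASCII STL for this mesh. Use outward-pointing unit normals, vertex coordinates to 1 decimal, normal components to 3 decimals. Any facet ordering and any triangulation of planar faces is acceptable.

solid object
 facet normal -0.451 0.031 -0.892
  outer loop
   vertex 2.6 3.2 0.2
   vertex 1.6 0.2 0.6
   vertex 0.2 2.8 1.4
  endloop
 endfacet
 facet normal 0.802 -0.333 -0.496
  outer loop
   vertex 2.6 3.2 0.2
   vertex 2.8 1.6 1.6
   vertex 1.6 0.2 0.6
  endloop
 endfacet
 facet normal -0.229 0.964 -0.138
  outer loop
   vertex 0.8 3.2 3.2
   vertex 2.6 3.2 0.2
   vertex 0.2 2.8 1.4
  endloop
 endfacet
 facet normal 0.243 -0.517 0.821
  outer loop
   vertex 1.2 1.8 2.2
   vertex 2.8 1.6 1.6
   vertex 0.8 3.2 3.2
  endloop
 endfacet
 facet normal 0.820 0.431 0.375
  outer loop
   vertex 2.0 2.6 2.2
   vertex 2.8 1.6 1.6
   vertex 2.6 3.2 0.2
  endloop
 endfacet
 facet normal 0.662 0.083 0.745
  outer loop
   vertex 2.0 2.6 2.2
   vertex 0.8 3.2 3.2
   vertex 2.8 1.6 1.6
  endloop
 endfacet
 facet normal 0.651 0.651 0.391
  outer loop
   vertex 2.0 2.6 2.2
   vertex 2.6 3.2 0.2
   vertex 0.8 3.2 3.2
  endloop
 endfacet
 facet normal 0.473 -0.743 0.473
  outer loop
   vertex 1.4 0.2 0.8
   vertex 1.6 0.2 0.6
   vertex 2.8 1.6 1.6
  endloop
 endfacet
 facet normal 0.202 -0.630 0.749
  outer loop
   vertex 1.4 0.2 0.8
   vertex 2.8 1.6 1.6
   vertex 1.2 1.8 2.2
  endloop
 endfacet
 facet normal -0.698 -0.161 -0.698
  outer loop
   vertex 1.4 0.2 0.8
   vertex 0.2 2.8 1.4
   vertex 1.6 0.2 0.6
  endloop
 endfacet
 facet normal -0.808 -0.458 0.371
  outer loop
   vertex 1.4 0.2 0.8
   vertex 0.8 3.2 3.2
   vertex 0.2 2.8 1.4
  endloop
 endfacet
 facet normal -0.577 -0.577 0.577
  outer loop
   vertex 1.4 0.2 0.8
   vertex 1.2 1.8 2.2
   vertex 0.8 3.2 3.2
  endloop
 endfacet
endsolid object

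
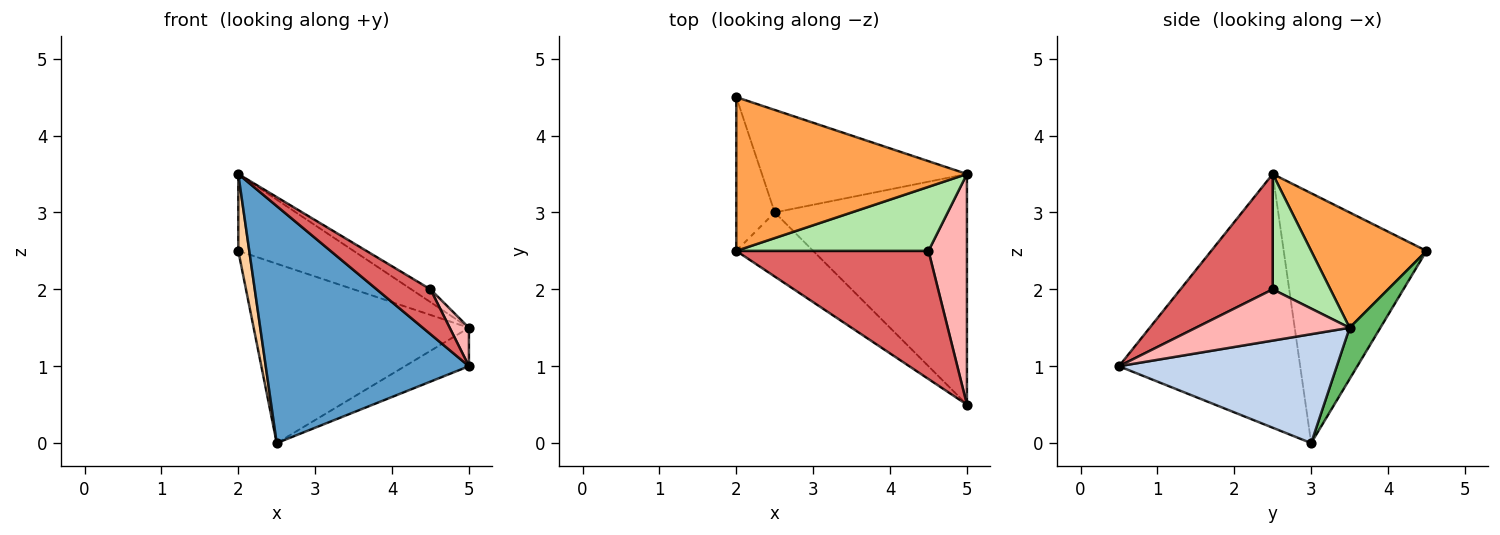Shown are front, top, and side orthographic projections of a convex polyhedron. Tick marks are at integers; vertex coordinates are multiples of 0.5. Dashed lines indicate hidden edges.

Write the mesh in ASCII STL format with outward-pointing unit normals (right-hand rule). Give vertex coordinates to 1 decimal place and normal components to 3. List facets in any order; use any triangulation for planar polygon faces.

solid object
 facet normal -0.652 -0.732 -0.198
  outer loop
   vertex 2.5 3.0 0.0
   vertex 5.0 0.5 1.0
   vertex 2.0 2.5 3.5
  endloop
 endfacet
 facet normal 0.488 0.144 -0.861
  outer loop
   vertex 2.5 3.0 0.0
   vertex 5.0 3.5 1.5
   vertex 5.0 0.5 1.0
  endloop
 endfacet
 facet normal 0.408 0.408 0.816
  outer loop
   vertex 2.0 4.5 2.5
   vertex 2.0 2.5 3.5
   vertex 5.0 3.5 1.5
  endloop
 endfacet
 facet normal -0.986 -0.076 -0.152
  outer loop
   vertex 2.0 4.5 2.5
   vertex 2.5 3.0 0.0
   vertex 2.0 2.5 3.5
  endloop
 endfacet
 facet normal 0.123 0.862 -0.492
  outer loop
   vertex 2.0 4.5 2.5
   vertex 5.0 3.5 1.5
   vertex 2.5 3.0 0.0
  endloop
 endfacet
 facet normal 0.507 0.169 0.845
  outer loop
   vertex 4.5 2.5 2.0
   vertex 5.0 3.5 1.5
   vertex 2.0 2.5 3.5
  endloop
 endfacet
 facet normal 0.493 -0.287 0.821
  outer loop
   vertex 4.5 2.5 2.0
   vertex 2.0 2.5 3.5
   vertex 5.0 0.5 1.0
  endloop
 endfacet
 facet normal 0.796 -0.100 0.597
  outer loop
   vertex 4.5 2.5 2.0
   vertex 5.0 0.5 1.0
   vertex 5.0 3.5 1.5
  endloop
 endfacet
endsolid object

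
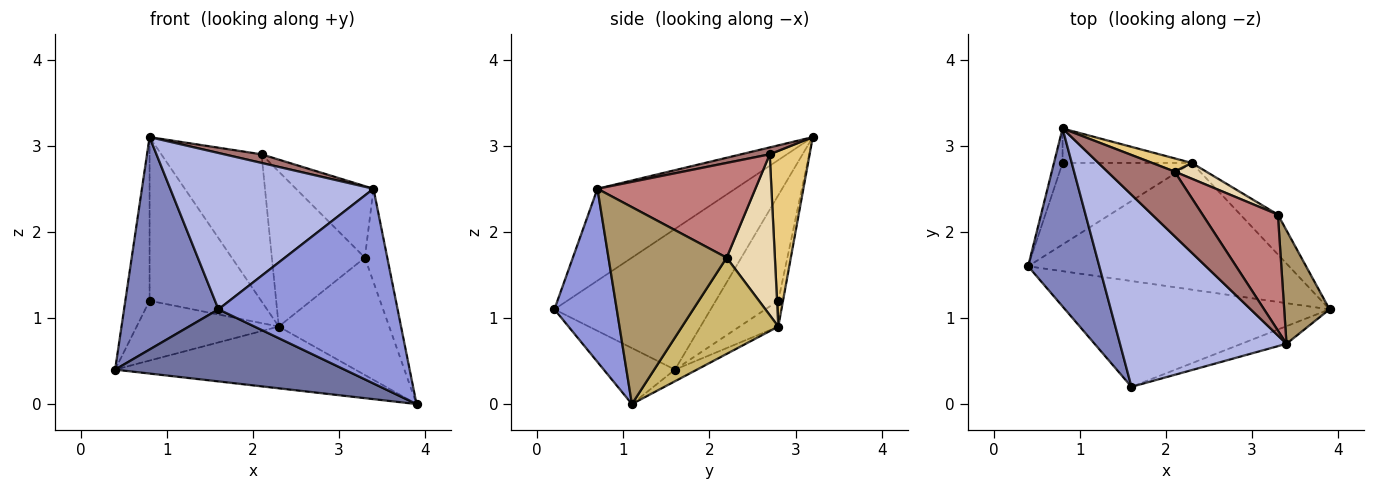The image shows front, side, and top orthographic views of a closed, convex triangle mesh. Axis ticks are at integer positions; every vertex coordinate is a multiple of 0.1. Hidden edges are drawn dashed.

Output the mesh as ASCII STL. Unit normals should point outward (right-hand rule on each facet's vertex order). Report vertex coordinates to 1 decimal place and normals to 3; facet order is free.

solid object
 facet normal -0.172 -0.555 -0.814
  outer loop
   vertex 1.6 0.2 1.1
   vertex 0.4 1.6 0.4
   vertex 3.9 1.1 0.0
  endloop
 endfacet
 facet normal -0.785 -0.474 0.398
  outer loop
   vertex 1.6 0.2 1.1
   vertex 0.8 3.2 3.1
   vertex 0.4 1.6 0.4
  endloop
 endfacet
 facet normal 0.328 -0.941 -0.085
  outer loop
   vertex 3.4 0.7 2.5
   vertex 1.6 0.2 1.1
   vertex 3.9 1.1 0.0
  endloop
 endfacet
 facet normal -0.393 -0.580 0.713
  outer loop
   vertex 3.4 0.7 2.5
   vertex 0.8 3.2 3.1
   vertex 1.6 0.2 1.1
  endloop
 endfacet
 facet normal -0.040 0.438 -0.898
  outer loop
   vertex 2.3 2.8 0.9
   vertex 3.9 1.1 0.0
   vertex 0.4 1.6 0.4
  endloop
 endfacet
 facet normal -0.930 0.360 -0.076
  outer loop
   vertex 0.8 2.8 1.2
   vertex 0.4 1.6 0.4
   vertex 0.8 3.2 3.1
  endloop
 endfacet
 facet normal -0.159 0.584 -0.796
  outer loop
   vertex 0.8 2.8 1.2
   vertex 2.3 2.8 0.9
   vertex 0.4 1.6 0.4
  endloop
 endfacet
 facet normal -0.041 0.978 -0.206
  outer loop
   vertex 0.8 2.8 1.2
   vertex 0.8 3.2 3.1
   vertex 2.3 2.8 0.9
  endloop
 endfacet
 facet normal 0.958 0.182 0.221
  outer loop
   vertex 3.3 2.2 1.7
   vertex 3.4 0.7 2.5
   vertex 3.9 1.1 0.0
  endloop
 endfacet
 facet normal 0.637 0.730 -0.248
  outer loop
   vertex 3.3 2.2 1.7
   vertex 3.9 1.1 0.0
   vertex 2.3 2.8 0.9
  endloop
 endfacet
 facet normal 0.369 0.926 0.083
  outer loop
   vertex 2.1 2.7 2.9
   vertex 2.3 2.8 0.9
   vertex 0.8 3.2 3.1
  endloop
 endfacet
 facet normal 0.458 0.884 0.090
  outer loop
   vertex 2.1 2.7 2.9
   vertex 3.3 2.2 1.7
   vertex 2.3 2.8 0.9
  endloop
 endfacet
 facet normal 0.101 -0.131 0.986
  outer loop
   vertex 2.1 2.7 2.9
   vertex 0.8 3.2 3.1
   vertex 3.4 0.7 2.5
  endloop
 endfacet
 facet normal 0.731 0.359 0.581
  outer loop
   vertex 2.1 2.7 2.9
   vertex 3.4 0.7 2.5
   vertex 3.3 2.2 1.7
  endloop
 endfacet
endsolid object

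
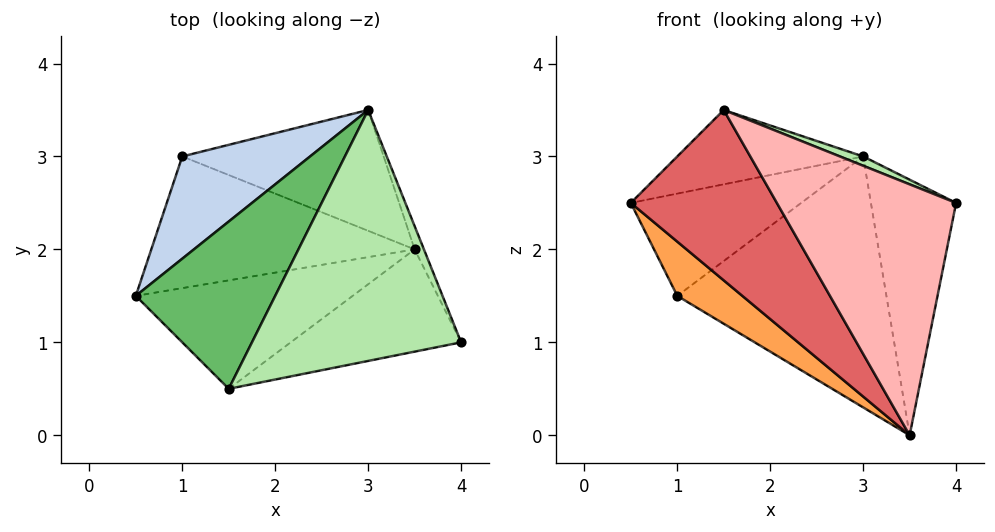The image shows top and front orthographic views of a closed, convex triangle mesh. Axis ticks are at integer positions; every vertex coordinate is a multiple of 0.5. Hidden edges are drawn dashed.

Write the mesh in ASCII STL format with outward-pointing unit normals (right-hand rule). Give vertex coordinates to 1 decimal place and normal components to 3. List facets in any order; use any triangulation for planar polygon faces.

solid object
 facet normal 0.926 0.377 -0.034
  outer loop
   vertex 3.5 2.0 0.0
   vertex 3.0 3.5 3.0
   vertex 4.0 1.0 2.5
  endloop
 endfacet
 facet normal -0.577 0.577 0.577
  outer loop
   vertex 1.0 3.0 1.5
   vertex 0.5 1.5 2.5
   vertex 3.0 3.5 3.0
  endloop
 endfacet
 facet normal -0.577 -0.311 -0.755
  outer loop
   vertex 1.0 3.0 1.5
   vertex 3.5 2.0 0.0
   vertex 0.5 1.5 2.5
  endloop
 endfacet
 facet normal 0.100 0.897 -0.432
  outer loop
   vertex 1.0 3.0 1.5
   vertex 3.0 3.5 3.0
   vertex 3.5 2.0 0.0
  endloop
 endfacet
 facet normal -0.453 0.362 0.815
  outer loop
   vertex 1.5 0.5 3.5
   vertex 3.0 3.5 3.0
   vertex 0.5 1.5 2.5
  endloop
 endfacet
 facet normal 0.377 -0.034 0.926
  outer loop
   vertex 1.5 0.5 3.5
   vertex 4.0 1.0 2.5
   vertex 3.0 3.5 3.0
  endloop
 endfacet
 facet normal -0.293 -0.807 -0.513
  outer loop
   vertex 1.5 0.5 3.5
   vertex 0.5 1.5 2.5
   vertex 3.5 2.0 0.0
  endloop
 endfacet
 facet normal 0.034 -0.926 -0.377
  outer loop
   vertex 1.5 0.5 3.5
   vertex 3.5 2.0 0.0
   vertex 4.0 1.0 2.5
  endloop
 endfacet
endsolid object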